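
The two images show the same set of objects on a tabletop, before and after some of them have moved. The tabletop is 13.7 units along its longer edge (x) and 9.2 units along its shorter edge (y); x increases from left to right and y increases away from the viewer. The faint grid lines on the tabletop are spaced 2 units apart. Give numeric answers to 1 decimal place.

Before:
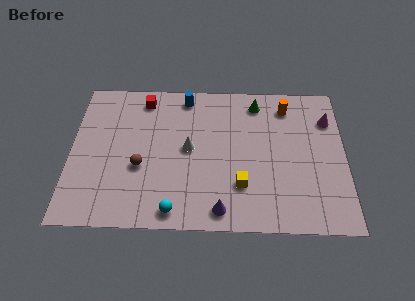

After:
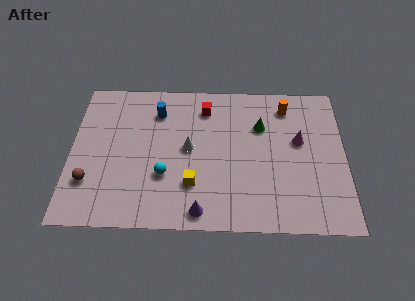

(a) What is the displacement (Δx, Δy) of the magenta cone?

(-1.5, -1.4)

From the two frames, the magenta cone sits at roughly (12.9, 6.8) before and (11.4, 5.4) after.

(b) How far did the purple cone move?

1.0

The purple cone was near (7.5, 1.1) before and (6.5, 1.0) after, so it travelled √(1.0² + 0.1²) ≈ 1.0 units.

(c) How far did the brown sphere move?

2.7

The brown sphere moved from about (3.5, 3.6) to (1.0, 2.6), a distance of √(2.5² + 1.0²) ≈ 2.7.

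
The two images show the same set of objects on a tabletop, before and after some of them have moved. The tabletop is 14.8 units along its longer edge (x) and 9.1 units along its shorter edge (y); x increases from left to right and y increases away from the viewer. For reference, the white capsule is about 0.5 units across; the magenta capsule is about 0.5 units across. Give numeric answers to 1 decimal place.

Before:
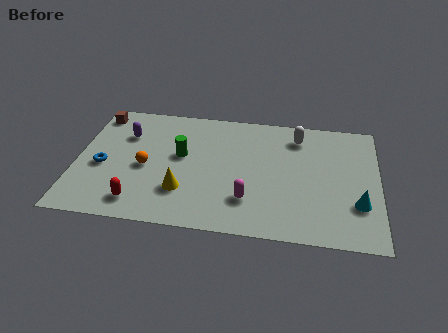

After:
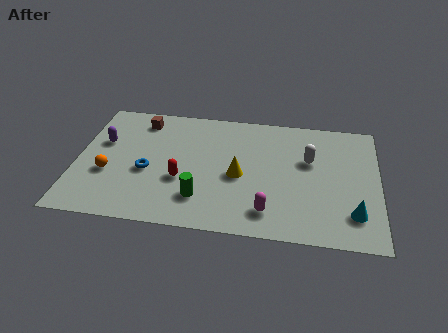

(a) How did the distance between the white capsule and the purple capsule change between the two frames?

+1.6

Before: roughly 8.6 units apart; after: 10.2. That's 1.6 units further apart.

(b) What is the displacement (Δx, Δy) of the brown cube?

(2.2, -0.2)

From the two frames, the brown cube sits at roughly (0.8, 7.8) before and (3.0, 7.6) after.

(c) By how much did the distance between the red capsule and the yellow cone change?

+0.5

They were about 2.4 units apart before and 2.9 after — 0.5 units further apart.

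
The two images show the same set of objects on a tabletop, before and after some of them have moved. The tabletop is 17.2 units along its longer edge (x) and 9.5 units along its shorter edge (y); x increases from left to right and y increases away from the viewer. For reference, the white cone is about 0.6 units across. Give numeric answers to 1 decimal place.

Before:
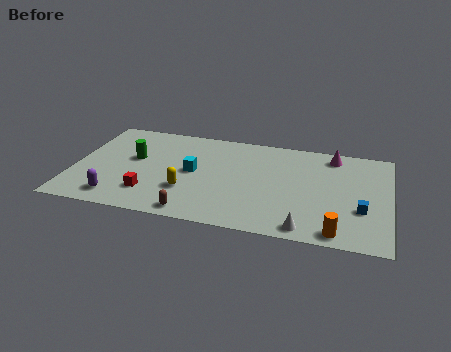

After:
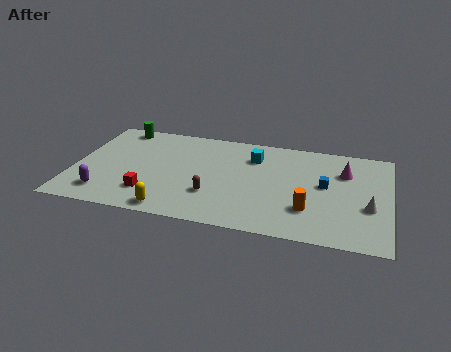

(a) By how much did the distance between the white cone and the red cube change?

+3.3

They were about 8.6 units apart before and 11.9 after — 3.3 units further apart.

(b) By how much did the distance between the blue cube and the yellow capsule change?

-0.3

The distance was about 9.4 in the first image and 9.1 in the second, so they moved 0.3 units closer together.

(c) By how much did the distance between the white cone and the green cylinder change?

+4.2

The distance was about 10.6 in the first image and 14.8 in the second, so they moved 4.2 units further apart.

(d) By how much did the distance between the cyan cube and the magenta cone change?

-3.2

The distance was about 8.2 in the first image and 5.0 in the second, so they moved 3.2 units closer together.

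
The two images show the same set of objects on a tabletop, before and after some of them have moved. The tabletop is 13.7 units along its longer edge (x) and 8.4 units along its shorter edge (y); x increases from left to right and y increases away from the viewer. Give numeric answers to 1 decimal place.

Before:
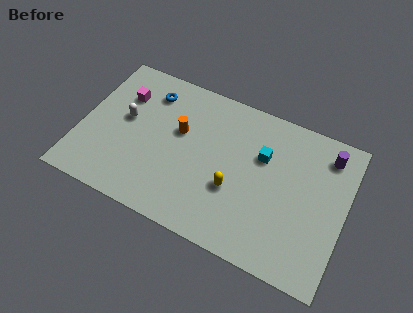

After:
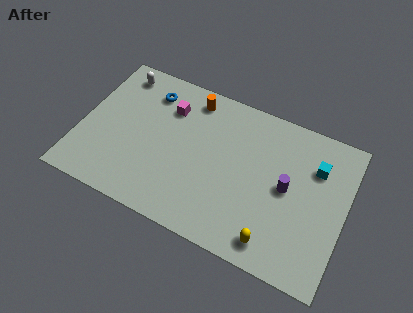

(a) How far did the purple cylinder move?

3.2

From (12.5, 6.9) to (10.7, 4.3), the purple cylinder covered √(1.8² + 2.6²) ≈ 3.2 units.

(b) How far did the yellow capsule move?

3.0

The yellow capsule was near (8.1, 3.1) before and (10.4, 1.2) after, so it travelled √(2.3² + 1.9²) ≈ 3.0 units.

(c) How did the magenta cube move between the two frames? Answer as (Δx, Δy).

(2.4, 0.2)

The magenta cube was at about (1.9, 6.0) and moved to about (4.3, 6.2).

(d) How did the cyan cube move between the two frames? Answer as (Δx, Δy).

(2.7, 0.5)

From the two frames, the cyan cube sits at roughly (9.3, 5.5) before and (12.0, 6.0) after.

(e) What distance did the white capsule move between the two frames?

2.6

From (2.2, 4.7) to (1.5, 7.2), the white capsule covered √(0.7² + 2.5²) ≈ 2.6 units.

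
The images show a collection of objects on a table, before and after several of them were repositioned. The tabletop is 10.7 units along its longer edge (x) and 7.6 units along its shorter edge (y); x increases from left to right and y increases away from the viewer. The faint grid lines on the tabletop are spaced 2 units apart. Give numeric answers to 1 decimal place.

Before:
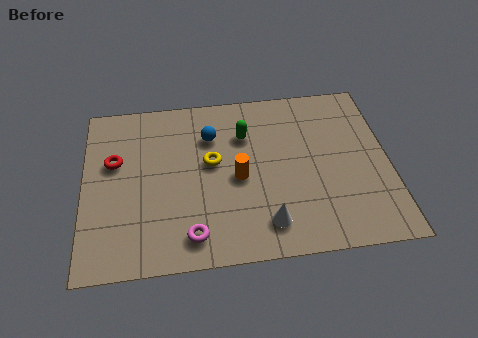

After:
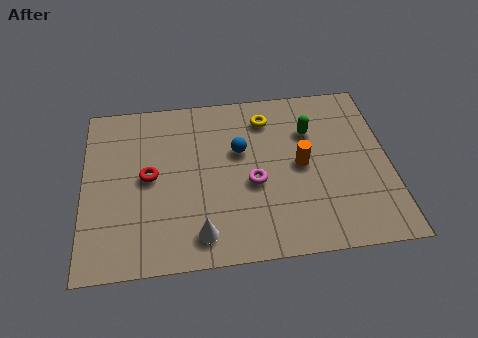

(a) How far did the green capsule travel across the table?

2.3

The green capsule was near (5.7, 5.4) before and (8.0, 5.3) after, so it travelled √(2.3² + 0.1²) ≈ 2.3 units.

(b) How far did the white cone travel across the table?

2.3

The white cone was near (6.3, 1.4) before and (4.0, 1.2) after, so it travelled √(2.3² + 0.2²) ≈ 2.3 units.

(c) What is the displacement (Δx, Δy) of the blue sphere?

(1.0, -0.8)

The blue sphere started near (4.5, 5.5) and ended near (5.5, 4.7).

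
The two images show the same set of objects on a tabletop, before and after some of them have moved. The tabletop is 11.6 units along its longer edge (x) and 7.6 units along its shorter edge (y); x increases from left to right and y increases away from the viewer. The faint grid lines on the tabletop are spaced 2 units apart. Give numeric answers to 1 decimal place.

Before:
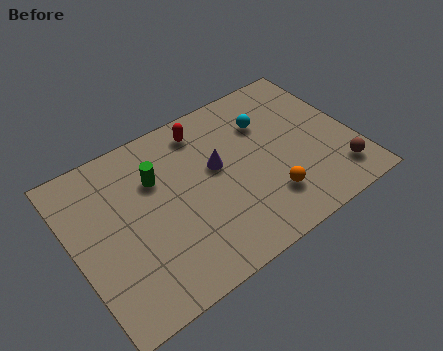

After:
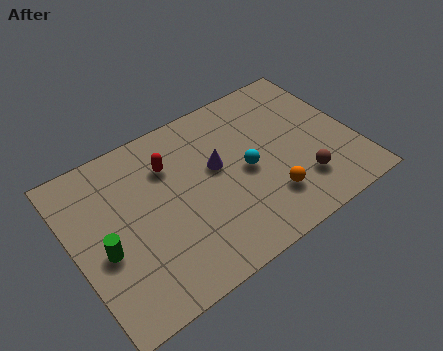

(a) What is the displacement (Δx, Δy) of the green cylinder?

(-2.5, -2.0)

The green cylinder started near (3.6, 5.2) and ended near (1.1, 3.2).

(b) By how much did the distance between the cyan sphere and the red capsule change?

+0.8

The distance was about 2.7 in the first image and 3.5 in the second, so they moved 0.8 units further apart.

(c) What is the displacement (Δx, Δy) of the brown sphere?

(-1.5, 0.4)

From the two frames, the brown sphere sits at roughly (10.6, 1.5) before and (9.1, 1.9) after.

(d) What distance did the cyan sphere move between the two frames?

2.2

The cyan sphere was near (8.3, 5.4) before and (7.1, 3.6) after, so it travelled √(1.2² + 1.8²) ≈ 2.2 units.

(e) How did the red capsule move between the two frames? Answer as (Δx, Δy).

(-1.6, -0.9)

The red capsule started near (5.8, 6.4) and ended near (4.2, 5.5).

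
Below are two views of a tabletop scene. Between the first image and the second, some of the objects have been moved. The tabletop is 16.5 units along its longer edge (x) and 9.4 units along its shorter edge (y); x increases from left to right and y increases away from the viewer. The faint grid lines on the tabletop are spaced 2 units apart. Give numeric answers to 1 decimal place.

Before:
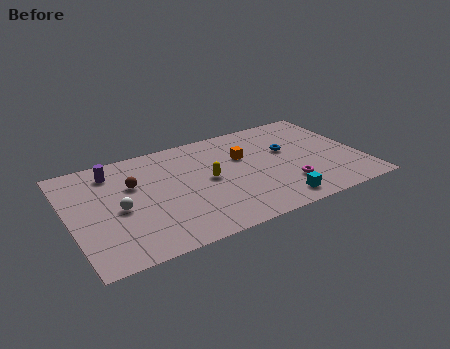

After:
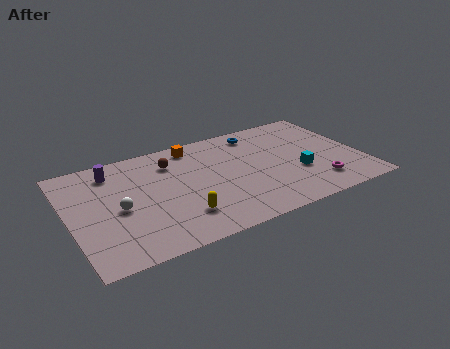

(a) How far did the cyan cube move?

2.6

From (11.2, 1.3) to (12.8, 3.4), the cyan cube covered √(1.6² + 2.1²) ≈ 2.6 units.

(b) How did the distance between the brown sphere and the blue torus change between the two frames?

-3.6

The distance was about 8.8 in the first image and 5.2 in the second, so they moved 3.6 units closer together.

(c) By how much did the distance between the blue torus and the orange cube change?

+1.2

Before: roughly 2.5 units apart; after: 3.7. That's 1.2 units further apart.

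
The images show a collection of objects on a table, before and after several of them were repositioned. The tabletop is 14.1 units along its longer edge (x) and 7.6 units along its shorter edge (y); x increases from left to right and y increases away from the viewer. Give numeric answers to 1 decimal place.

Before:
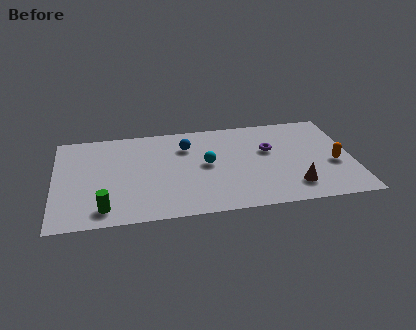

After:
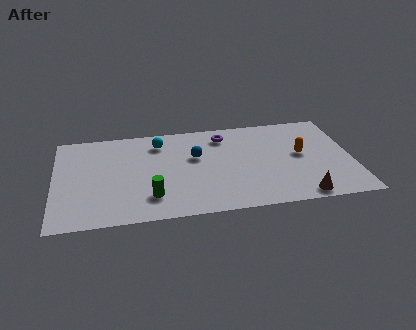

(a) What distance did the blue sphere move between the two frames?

1.0

The blue sphere was near (6.3, 5.6) before and (6.7, 4.7) after, so it travelled √(0.4² + 0.9²) ≈ 1.0 units.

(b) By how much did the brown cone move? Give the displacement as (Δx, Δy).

(0.3, -0.8)

The brown cone started near (11.2, 1.6) and ended near (11.5, 0.8).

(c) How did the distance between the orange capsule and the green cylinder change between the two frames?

-3.5

They were about 11.1 units apart before and 7.6 after — 3.5 units closer together.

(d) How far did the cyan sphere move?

3.0

The cyan sphere was near (7.2, 4.0) before and (5.0, 6.1) after, so it travelled √(2.2² + 2.1²) ≈ 3.0 units.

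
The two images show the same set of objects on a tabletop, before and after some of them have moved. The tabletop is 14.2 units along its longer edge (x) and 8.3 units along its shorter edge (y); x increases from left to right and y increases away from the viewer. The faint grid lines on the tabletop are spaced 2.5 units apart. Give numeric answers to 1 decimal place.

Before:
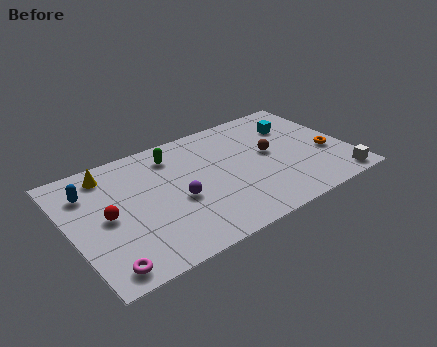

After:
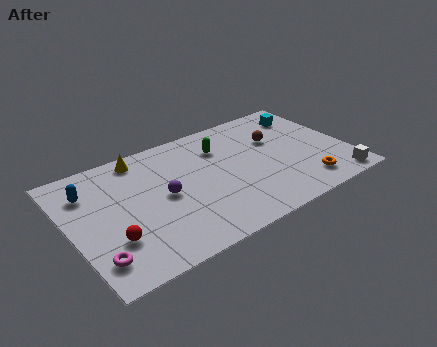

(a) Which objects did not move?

the blue capsule and the white cube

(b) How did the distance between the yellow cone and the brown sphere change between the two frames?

-1.3

The distance was about 8.4 in the first image and 7.1 in the second, so they moved 1.3 units closer together.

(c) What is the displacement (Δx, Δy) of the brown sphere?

(0.5, 0.9)

The brown sphere started near (10.3, 4.5) and ended near (10.8, 5.4).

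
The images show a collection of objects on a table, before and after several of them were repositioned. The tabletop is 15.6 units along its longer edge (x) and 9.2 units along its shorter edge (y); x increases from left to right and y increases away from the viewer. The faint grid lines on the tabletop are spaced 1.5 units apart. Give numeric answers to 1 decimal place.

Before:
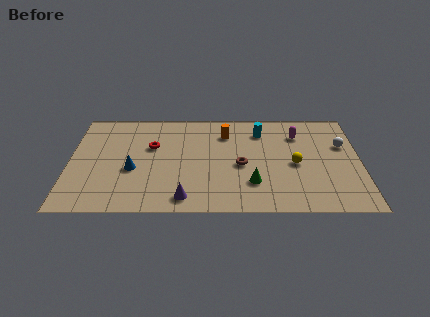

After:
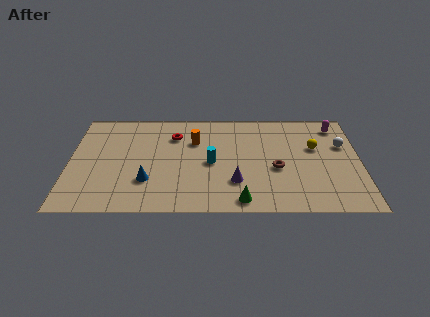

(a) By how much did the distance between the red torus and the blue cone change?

+2.0

The distance was about 2.3 in the first image and 4.3 in the second, so they moved 2.0 units further apart.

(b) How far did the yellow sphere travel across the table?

1.9

From (12.1, 4.2) to (13.2, 5.7), the yellow sphere covered √(1.1² + 1.5²) ≈ 1.9 units.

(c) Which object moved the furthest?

the cyan cylinder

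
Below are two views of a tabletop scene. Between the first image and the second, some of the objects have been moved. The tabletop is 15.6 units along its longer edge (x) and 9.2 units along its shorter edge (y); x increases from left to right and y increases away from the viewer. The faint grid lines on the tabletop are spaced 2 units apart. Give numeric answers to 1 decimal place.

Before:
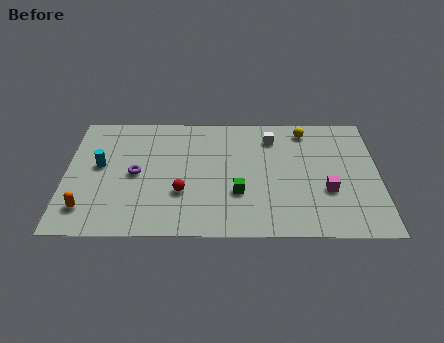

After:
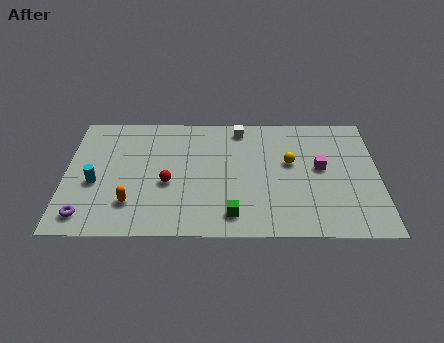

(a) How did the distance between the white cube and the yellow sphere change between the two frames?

+1.8

The distance was about 1.8 in the first image and 3.6 in the second, so they moved 1.8 units further apart.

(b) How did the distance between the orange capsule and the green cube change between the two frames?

-2.5

They were about 7.6 units apart before and 5.1 after — 2.5 units closer together.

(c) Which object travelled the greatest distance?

the purple torus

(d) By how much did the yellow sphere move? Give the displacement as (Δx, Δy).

(-0.8, -2.5)

From the two frames, the yellow sphere sits at roughly (12.0, 7.9) before and (11.2, 5.4) after.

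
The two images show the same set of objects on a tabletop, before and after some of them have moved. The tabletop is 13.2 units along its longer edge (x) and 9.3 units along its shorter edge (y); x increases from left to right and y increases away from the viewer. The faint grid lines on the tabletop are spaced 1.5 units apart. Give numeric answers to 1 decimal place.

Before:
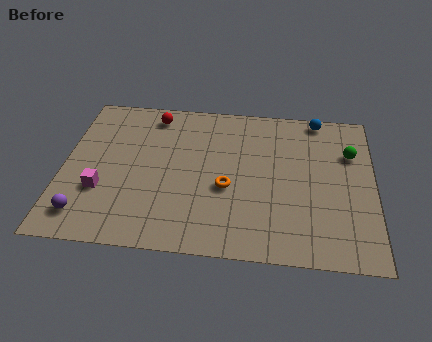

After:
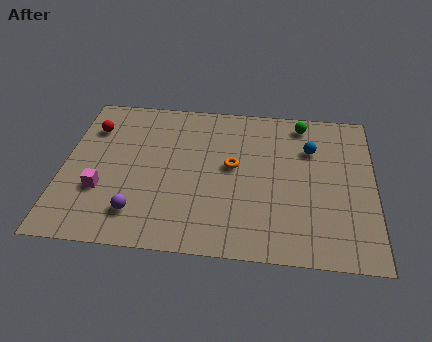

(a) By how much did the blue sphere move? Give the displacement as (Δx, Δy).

(-0.3, -2.0)

The blue sphere was at about (10.8, 8.5) and moved to about (10.5, 6.5).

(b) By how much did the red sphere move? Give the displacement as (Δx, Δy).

(-2.6, -1.1)

The red sphere started near (3.7, 8.0) and ended near (1.1, 6.9).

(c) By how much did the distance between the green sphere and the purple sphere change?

-2.9

Before: roughly 12.1 units apart; after: 9.2. That's 2.9 units closer together.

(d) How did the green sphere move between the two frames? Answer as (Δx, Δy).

(-2.1, 1.7)

From the two frames, the green sphere sits at roughly (12.2, 6.4) before and (10.1, 8.1) after.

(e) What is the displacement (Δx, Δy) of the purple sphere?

(2.2, 0.3)

The purple sphere started near (1.1, 1.6) and ended near (3.3, 1.9).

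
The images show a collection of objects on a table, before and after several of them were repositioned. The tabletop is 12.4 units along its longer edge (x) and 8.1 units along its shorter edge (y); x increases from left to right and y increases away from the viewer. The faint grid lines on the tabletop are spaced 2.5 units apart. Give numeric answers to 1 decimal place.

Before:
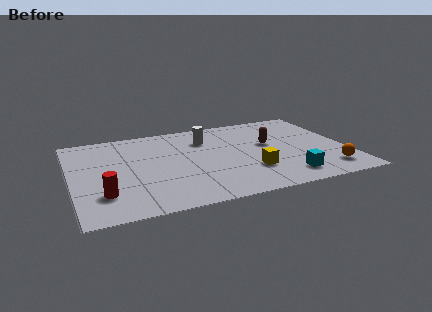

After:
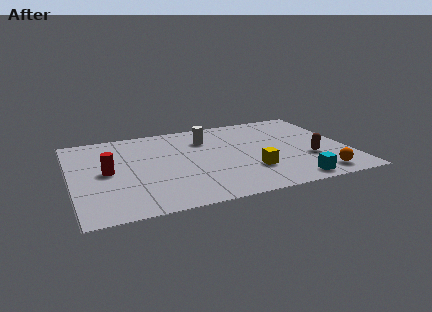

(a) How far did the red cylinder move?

2.0

From (1.3, 2.1) to (1.6, 4.1), the red cylinder covered √(0.3² + 2.0²) ≈ 2.0 units.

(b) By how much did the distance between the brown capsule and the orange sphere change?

-2.2

They were about 3.9 units apart before and 1.7 after — 2.2 units closer together.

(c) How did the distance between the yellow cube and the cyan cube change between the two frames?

+0.5

They were about 1.8 units apart before and 2.3 after — 0.5 units further apart.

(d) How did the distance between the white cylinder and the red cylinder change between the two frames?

-1.3

They were about 6.3 units apart before and 5.0 after — 1.3 units closer together.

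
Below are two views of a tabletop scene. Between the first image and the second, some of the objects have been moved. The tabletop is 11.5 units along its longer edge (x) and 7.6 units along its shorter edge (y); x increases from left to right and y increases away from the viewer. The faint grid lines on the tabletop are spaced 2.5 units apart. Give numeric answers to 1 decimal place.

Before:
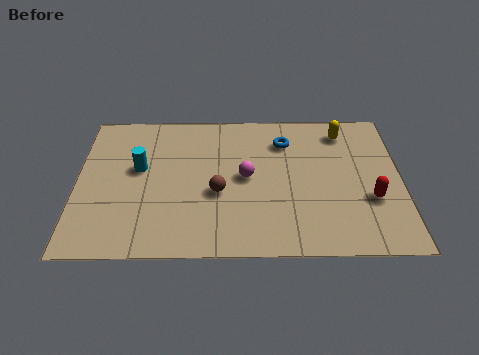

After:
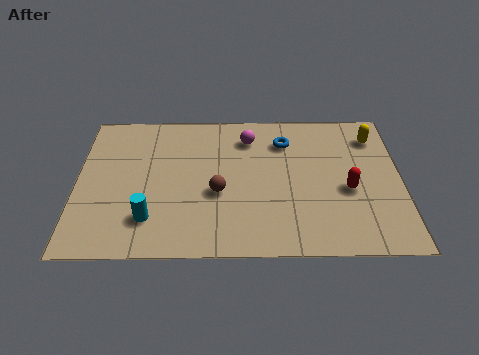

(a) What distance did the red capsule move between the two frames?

0.9

The red capsule was near (10.4, 2.7) before and (9.6, 3.2) after, so it travelled √(0.8² + 0.5²) ≈ 0.9 units.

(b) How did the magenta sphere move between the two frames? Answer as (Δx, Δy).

(0.1, 2.1)

The magenta sphere started near (6.0, 3.9) and ended near (6.1, 6.0).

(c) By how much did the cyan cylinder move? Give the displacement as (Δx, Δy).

(0.4, -2.6)

The cyan cylinder started near (2.2, 4.4) and ended near (2.6, 1.8).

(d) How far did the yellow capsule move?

1.1

The yellow capsule was near (9.5, 6.3) before and (10.6, 6.0) after, so it travelled √(1.1² + 0.3²) ≈ 1.1 units.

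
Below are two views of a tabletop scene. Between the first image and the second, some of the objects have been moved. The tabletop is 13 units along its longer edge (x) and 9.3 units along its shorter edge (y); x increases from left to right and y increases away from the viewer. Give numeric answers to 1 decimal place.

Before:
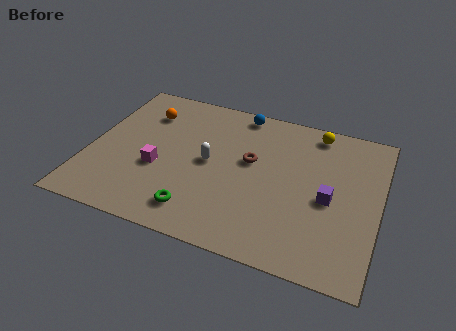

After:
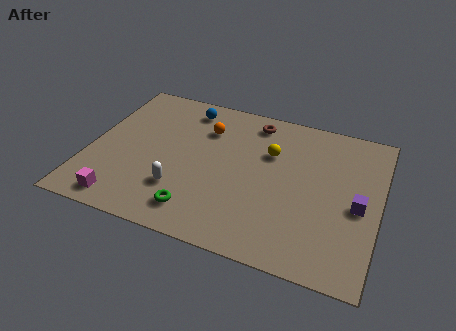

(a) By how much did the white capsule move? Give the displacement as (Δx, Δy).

(-1.1, -2.1)

The white capsule was at about (5.4, 4.7) and moved to about (4.3, 2.6).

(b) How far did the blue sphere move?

2.5

The blue sphere was near (6.4, 8.4) before and (4.0, 7.9) after, so it travelled √(2.4² + 0.5²) ≈ 2.5 units.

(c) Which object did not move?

the green torus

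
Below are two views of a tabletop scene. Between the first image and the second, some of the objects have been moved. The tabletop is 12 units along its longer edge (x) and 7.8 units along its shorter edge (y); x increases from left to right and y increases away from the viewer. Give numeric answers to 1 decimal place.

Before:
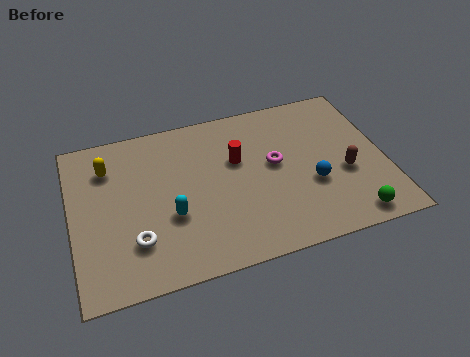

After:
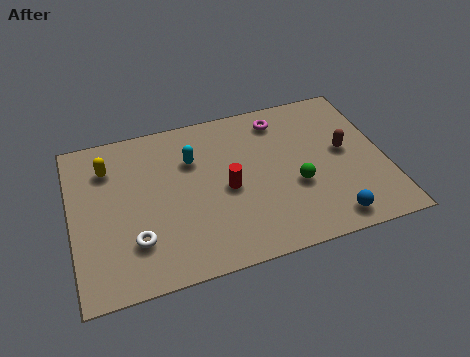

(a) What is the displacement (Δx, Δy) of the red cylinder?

(-0.5, -1.3)

The red cylinder started near (6.4, 4.9) and ended near (5.9, 3.6).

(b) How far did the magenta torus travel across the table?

2.2

From (7.8, 4.3) to (8.2, 6.5), the magenta torus covered √(0.4² + 2.2²) ≈ 2.2 units.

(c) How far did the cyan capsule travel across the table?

2.7

The cyan capsule was near (3.7, 2.9) before and (4.7, 5.4) after, so it travelled √(1.0² + 2.5²) ≈ 2.7 units.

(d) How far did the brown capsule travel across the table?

1.1

The brown capsule was near (10.4, 3.1) before and (10.5, 4.2) after, so it travelled √(0.1² + 1.1²) ≈ 1.1 units.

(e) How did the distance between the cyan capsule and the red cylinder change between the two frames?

-1.2

They were about 3.4 units apart before and 2.2 after — 1.2 units closer together.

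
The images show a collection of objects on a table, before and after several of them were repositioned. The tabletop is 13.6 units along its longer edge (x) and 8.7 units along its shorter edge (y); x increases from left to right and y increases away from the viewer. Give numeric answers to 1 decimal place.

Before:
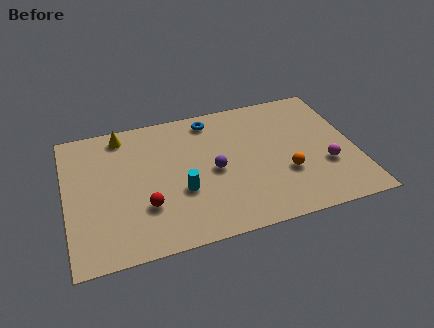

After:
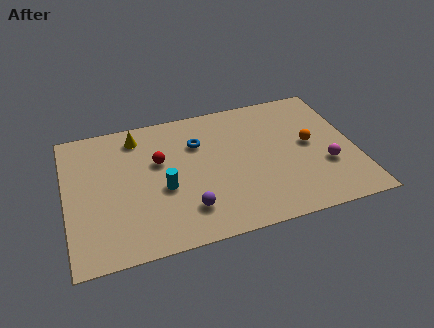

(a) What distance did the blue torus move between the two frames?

1.6

The blue torus was near (7.0, 7.5) before and (6.3, 6.1) after, so it travelled √(0.7² + 1.4²) ≈ 1.6 units.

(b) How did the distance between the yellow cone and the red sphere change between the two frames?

-2.9

The distance was about 5.0 in the first image and 2.1 in the second, so they moved 2.9 units closer together.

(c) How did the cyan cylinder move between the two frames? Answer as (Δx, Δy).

(-0.8, 0.4)

From the two frames, the cyan cylinder sits at roughly (5.3, 3.2) before and (4.5, 3.6) after.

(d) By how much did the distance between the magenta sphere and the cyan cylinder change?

+0.8

They were about 6.8 units apart before and 7.6 after — 0.8 units further apart.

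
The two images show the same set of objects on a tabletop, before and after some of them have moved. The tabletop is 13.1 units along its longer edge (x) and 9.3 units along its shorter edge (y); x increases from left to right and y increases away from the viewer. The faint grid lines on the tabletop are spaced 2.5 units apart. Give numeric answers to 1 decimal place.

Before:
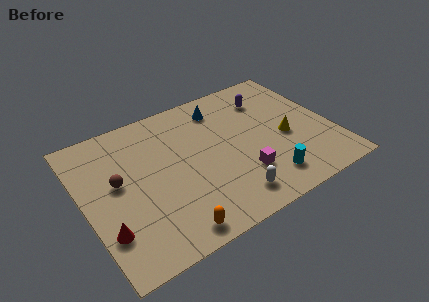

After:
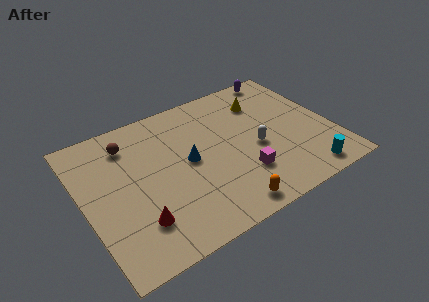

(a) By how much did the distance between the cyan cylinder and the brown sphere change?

+2.4

They were about 8.1 units apart before and 10.5 after — 2.4 units further apart.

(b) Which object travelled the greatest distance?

the blue cone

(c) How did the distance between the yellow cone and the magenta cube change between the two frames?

+1.8

Before: roughly 3.0 units apart; after: 4.8. That's 1.8 units further apart.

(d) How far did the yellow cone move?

3.1

The yellow cone was near (10.6, 4.0) before and (9.9, 7.0) after, so it travelled √(0.7² + 3.0²) ≈ 3.1 units.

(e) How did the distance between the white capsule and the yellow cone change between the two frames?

-1.2

Before: roughly 4.3 units apart; after: 3.1. That's 1.2 units closer together.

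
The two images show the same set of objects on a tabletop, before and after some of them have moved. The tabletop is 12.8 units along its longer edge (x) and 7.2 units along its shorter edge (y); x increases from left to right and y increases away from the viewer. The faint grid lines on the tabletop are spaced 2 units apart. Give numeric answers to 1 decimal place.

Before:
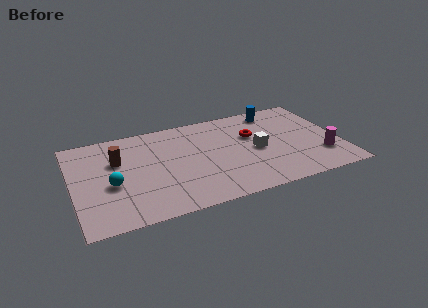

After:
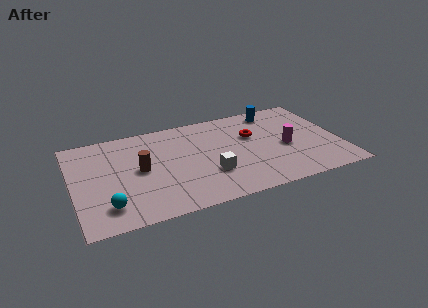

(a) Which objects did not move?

the blue cylinder and the red torus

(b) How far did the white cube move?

2.6

From (8.8, 3.4) to (6.4, 2.3), the white cube covered √(2.4² + 1.1²) ≈ 2.6 units.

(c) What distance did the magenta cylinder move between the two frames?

2.0

The magenta cylinder was near (11.8, 2.0) before and (10.2, 3.2) after, so it travelled √(1.6² + 1.2²) ≈ 2.0 units.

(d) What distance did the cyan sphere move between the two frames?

1.5

The cyan sphere moved from about (1.8, 3.0) to (1.5, 1.5), a distance of √(0.3² + 1.5²) ≈ 1.5.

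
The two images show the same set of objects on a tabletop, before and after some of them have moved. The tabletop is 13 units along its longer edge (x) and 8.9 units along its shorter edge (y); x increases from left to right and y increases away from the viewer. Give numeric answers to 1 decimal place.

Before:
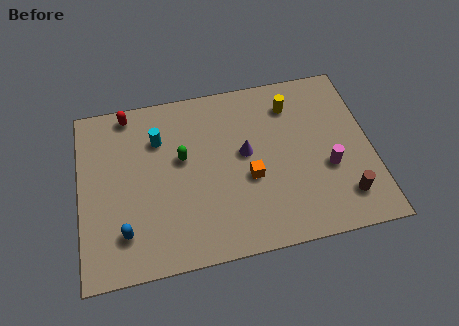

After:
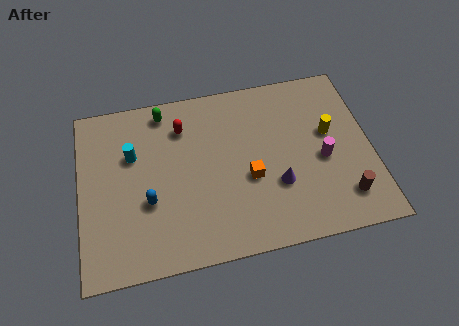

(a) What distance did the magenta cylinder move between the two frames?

0.5

The magenta cylinder was near (11.0, 3.4) before and (10.8, 3.9) after, so it travelled √(0.2² + 0.5²) ≈ 0.5 units.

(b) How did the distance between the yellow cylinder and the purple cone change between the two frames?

+0.3

They were about 3.0 units apart before and 3.3 after — 0.3 units further apart.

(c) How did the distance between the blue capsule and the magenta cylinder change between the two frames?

-1.4

The distance was about 9.2 in the first image and 7.8 in the second, so they moved 1.4 units closer together.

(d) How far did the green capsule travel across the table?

2.7

From (4.6, 5.2) to (3.9, 7.8), the green capsule covered √(0.7² + 2.6²) ≈ 2.7 units.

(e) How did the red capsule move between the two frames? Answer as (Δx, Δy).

(2.4, -1.2)

From the two frames, the red capsule sits at roughly (2.3, 8.0) before and (4.7, 6.8) after.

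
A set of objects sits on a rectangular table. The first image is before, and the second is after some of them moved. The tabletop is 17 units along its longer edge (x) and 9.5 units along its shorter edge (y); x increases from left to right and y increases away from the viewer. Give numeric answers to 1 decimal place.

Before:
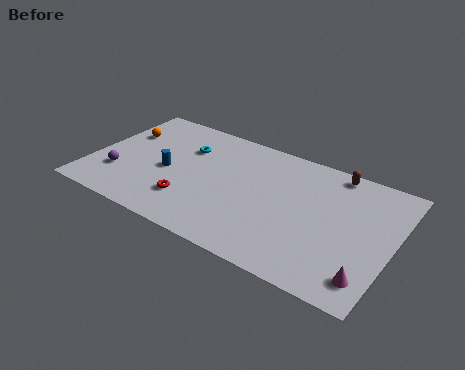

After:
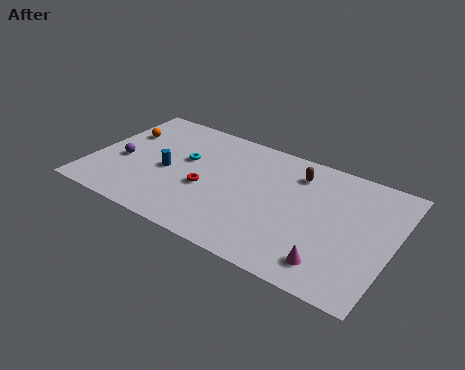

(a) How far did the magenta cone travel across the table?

2.0

The magenta cone was near (16.0, 1.7) before and (14.0, 1.7) after, so it travelled √(2.0² + 0.0²) ≈ 2.0 units.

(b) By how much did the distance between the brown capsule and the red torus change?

-3.7

Before: roughly 9.6 units apart; after: 5.9. That's 3.7 units closer together.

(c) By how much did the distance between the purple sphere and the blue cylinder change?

-0.4

The distance was about 3.0 in the first image and 2.6 in the second, so they moved 0.4 units closer together.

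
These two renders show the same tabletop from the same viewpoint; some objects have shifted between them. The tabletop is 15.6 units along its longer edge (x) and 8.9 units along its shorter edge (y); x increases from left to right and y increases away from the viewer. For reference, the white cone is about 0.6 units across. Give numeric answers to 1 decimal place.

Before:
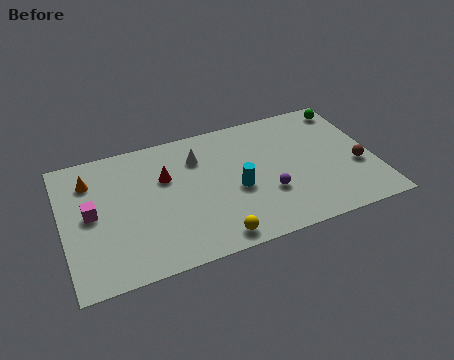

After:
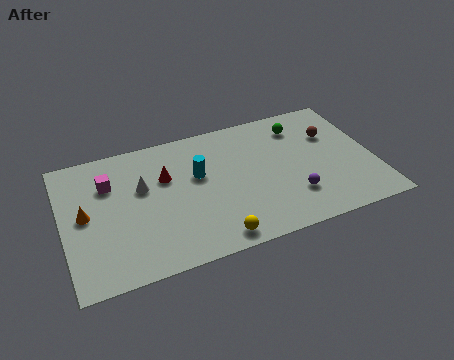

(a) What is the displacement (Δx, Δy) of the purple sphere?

(1.2, -0.6)

The purple sphere started near (10.1, 3.0) and ended near (11.3, 2.4).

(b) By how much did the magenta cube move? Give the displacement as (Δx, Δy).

(1.0, 1.7)

From the two frames, the magenta cube sits at roughly (1.4, 4.6) before and (2.4, 6.3) after.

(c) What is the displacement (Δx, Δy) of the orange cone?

(-0.4, -2.2)

The orange cone was at about (1.5, 6.8) and moved to about (1.1, 4.6).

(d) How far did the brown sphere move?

2.8

The brown sphere moved from about (14.7, 3.4) to (13.7, 6.0), a distance of √(1.0² + 2.6²) ≈ 2.8.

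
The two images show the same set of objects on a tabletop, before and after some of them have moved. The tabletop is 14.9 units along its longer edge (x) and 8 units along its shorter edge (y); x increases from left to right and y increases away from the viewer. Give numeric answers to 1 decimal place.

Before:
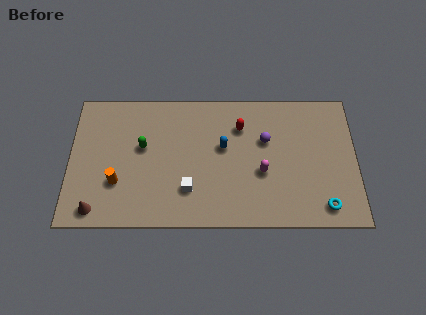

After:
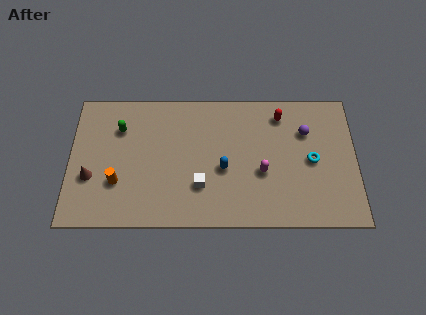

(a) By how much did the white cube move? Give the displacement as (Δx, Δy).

(0.6, 0.2)

From the two frames, the white cube sits at roughly (6.2, 2.2) before and (6.8, 2.4) after.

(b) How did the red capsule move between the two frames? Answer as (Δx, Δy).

(2.1, 0.7)

The red capsule was at about (8.9, 5.9) and moved to about (11.0, 6.6).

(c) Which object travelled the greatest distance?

the cyan torus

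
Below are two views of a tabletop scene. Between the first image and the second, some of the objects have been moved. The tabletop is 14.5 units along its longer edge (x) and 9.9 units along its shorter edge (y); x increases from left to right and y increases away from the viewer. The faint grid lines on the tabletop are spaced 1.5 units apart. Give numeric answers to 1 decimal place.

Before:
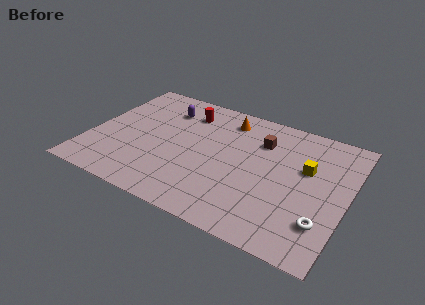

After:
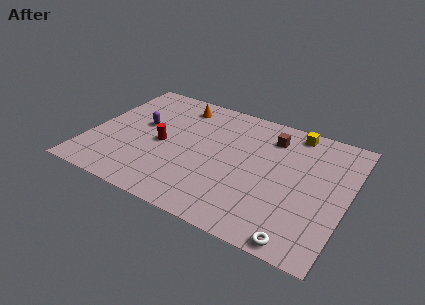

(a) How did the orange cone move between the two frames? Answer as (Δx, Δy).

(-2.8, 0.1)

The orange cone started near (7.3, 8.2) and ended near (4.5, 8.3).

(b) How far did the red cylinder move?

3.3

The red cylinder moved from about (5.0, 7.8) to (4.1, 4.6), a distance of √(0.9² + 3.2²) ≈ 3.3.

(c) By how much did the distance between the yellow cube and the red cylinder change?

+0.9

Before: roughly 7.3 units apart; after: 8.2. That's 0.9 units further apart.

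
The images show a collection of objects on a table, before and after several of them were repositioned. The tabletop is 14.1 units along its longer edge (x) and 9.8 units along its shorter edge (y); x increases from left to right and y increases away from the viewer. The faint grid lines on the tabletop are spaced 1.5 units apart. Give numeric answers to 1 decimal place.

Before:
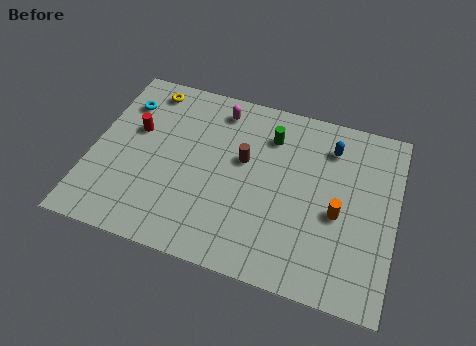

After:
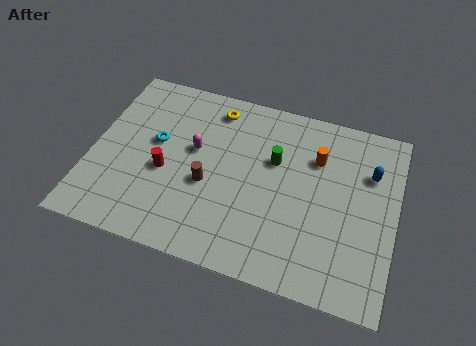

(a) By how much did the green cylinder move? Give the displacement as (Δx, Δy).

(0.3, -1.3)

The green cylinder started near (8.1, 7.5) and ended near (8.4, 6.2).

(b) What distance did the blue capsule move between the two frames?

2.1

The blue capsule moved from about (10.9, 7.7) to (12.8, 6.8), a distance of √(1.9² + 0.9²) ≈ 2.1.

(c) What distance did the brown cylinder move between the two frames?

2.3

The brown cylinder moved from about (7.0, 5.8) to (5.5, 4.0), a distance of √(1.5² + 1.8²) ≈ 2.3.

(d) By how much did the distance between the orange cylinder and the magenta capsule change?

-1.5

The distance was about 7.2 in the first image and 5.7 in the second, so they moved 1.5 units closer together.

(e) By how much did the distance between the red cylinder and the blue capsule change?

+0.5

The distance was about 9.2 in the first image and 9.7 in the second, so they moved 0.5 units further apart.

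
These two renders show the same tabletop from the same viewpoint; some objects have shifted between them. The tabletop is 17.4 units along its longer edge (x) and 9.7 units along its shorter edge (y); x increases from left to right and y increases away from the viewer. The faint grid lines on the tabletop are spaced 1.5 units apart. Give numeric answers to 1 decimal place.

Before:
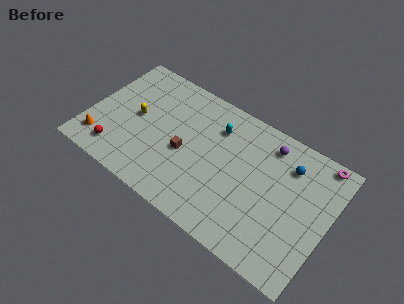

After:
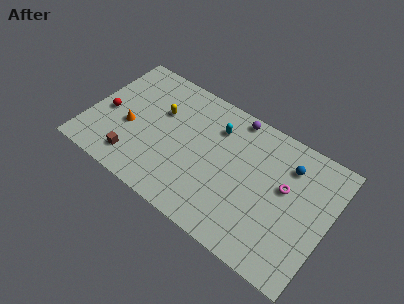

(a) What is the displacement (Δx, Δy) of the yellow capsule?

(1.6, 1.3)

The yellow capsule started near (3.3, 5.0) and ended near (4.9, 6.3).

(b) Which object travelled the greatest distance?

the brown cube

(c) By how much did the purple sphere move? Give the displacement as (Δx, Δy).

(-2.6, 0.7)

The purple sphere was at about (12.6, 8.1) and moved to about (10.0, 8.8).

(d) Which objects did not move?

the blue sphere and the cyan capsule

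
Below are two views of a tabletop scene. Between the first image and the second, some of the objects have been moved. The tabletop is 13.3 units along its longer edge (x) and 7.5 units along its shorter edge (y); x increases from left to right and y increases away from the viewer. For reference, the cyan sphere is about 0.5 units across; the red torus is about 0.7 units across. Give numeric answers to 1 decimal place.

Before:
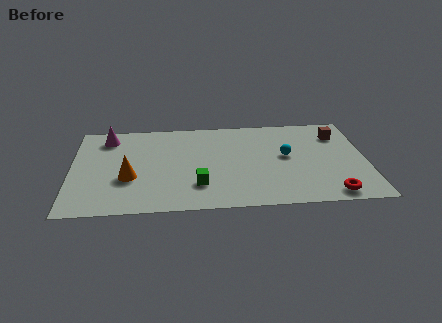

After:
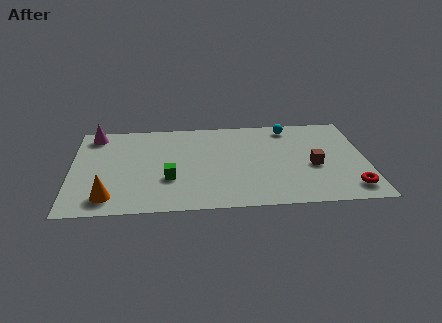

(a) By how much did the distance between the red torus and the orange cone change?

+1.6

The distance was about 9.2 in the first image and 10.8 in the second, so they moved 1.6 units further apart.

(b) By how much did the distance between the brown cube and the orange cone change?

-0.5

Before: roughly 9.9 units apart; after: 9.4. That's 0.5 units closer together.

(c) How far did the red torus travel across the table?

1.0

The red torus moved from about (11.6, 0.9) to (12.5, 1.3), a distance of √(0.9² + 0.4²) ≈ 1.0.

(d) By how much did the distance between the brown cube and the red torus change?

-2.3

They were about 4.8 units apart before and 2.5 after — 2.3 units closer together.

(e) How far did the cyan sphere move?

2.4

The cyan sphere moved from about (9.7, 4.1) to (9.9, 6.5), a distance of √(0.2² + 2.4²) ≈ 2.4.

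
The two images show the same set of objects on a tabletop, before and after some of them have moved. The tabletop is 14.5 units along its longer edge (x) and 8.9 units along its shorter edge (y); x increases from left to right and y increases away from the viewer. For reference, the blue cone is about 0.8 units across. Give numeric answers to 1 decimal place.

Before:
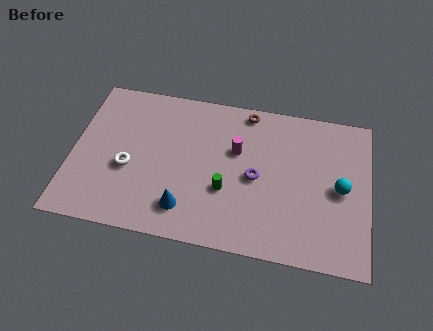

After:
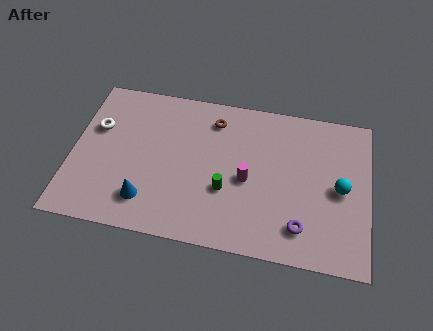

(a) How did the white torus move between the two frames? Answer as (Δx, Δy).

(-1.7, 2.1)

From the two frames, the white torus sits at roughly (2.8, 3.6) before and (1.1, 5.7) after.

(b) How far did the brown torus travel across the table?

1.8

The brown torus was near (8.4, 8.0) before and (6.8, 7.2) after, so it travelled √(1.6² + 0.8²) ≈ 1.8 units.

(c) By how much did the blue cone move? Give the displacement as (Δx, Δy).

(-1.9, 0.1)

From the two frames, the blue cone sits at roughly (5.7, 1.8) before and (3.8, 1.9) after.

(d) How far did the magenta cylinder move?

1.7

The magenta cylinder was near (8.0, 5.6) before and (8.6, 4.0) after, so it travelled √(0.6² + 1.6²) ≈ 1.7 units.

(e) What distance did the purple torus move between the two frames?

3.3

The purple torus moved from about (9.0, 4.2) to (11.3, 1.8), a distance of √(2.3² + 2.4²) ≈ 3.3.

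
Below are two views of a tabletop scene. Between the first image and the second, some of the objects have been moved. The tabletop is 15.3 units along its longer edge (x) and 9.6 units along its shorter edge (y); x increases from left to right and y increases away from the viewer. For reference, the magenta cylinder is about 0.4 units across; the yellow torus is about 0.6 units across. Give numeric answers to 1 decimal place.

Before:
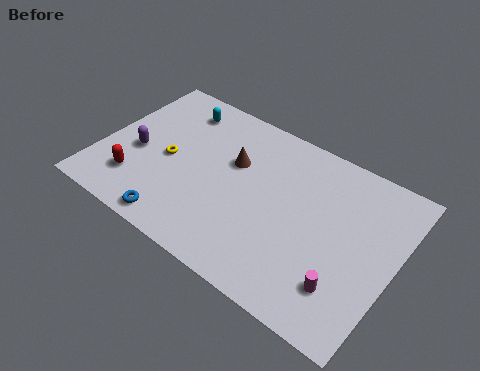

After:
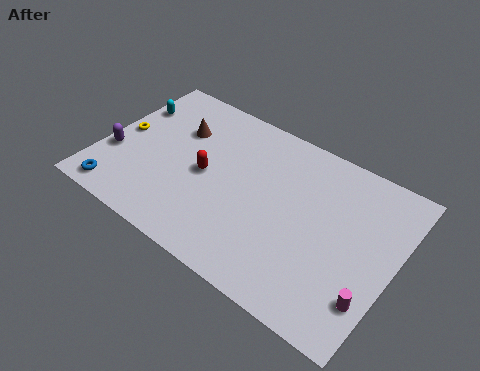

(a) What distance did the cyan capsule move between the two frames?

2.6

The cyan capsule was near (3.3, 7.9) before and (0.9, 6.8) after, so it travelled √(2.4² + 1.1²) ≈ 2.6 units.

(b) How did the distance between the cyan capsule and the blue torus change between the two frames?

-1.3

They were about 7.0 units apart before and 5.7 after — 1.3 units closer together.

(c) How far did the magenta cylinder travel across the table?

1.3

The magenta cylinder was near (13.2, 2.3) before and (14.5, 2.4) after, so it travelled √(1.3² + 0.1²) ≈ 1.3 units.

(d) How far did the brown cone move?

3.1

The brown cone was near (6.7, 6.1) before and (3.6, 6.6) after, so it travelled √(3.1² + 0.5²) ≈ 3.1 units.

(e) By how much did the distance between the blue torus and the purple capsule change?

-1.8

Before: roughly 4.2 units apart; after: 2.4. That's 1.8 units closer together.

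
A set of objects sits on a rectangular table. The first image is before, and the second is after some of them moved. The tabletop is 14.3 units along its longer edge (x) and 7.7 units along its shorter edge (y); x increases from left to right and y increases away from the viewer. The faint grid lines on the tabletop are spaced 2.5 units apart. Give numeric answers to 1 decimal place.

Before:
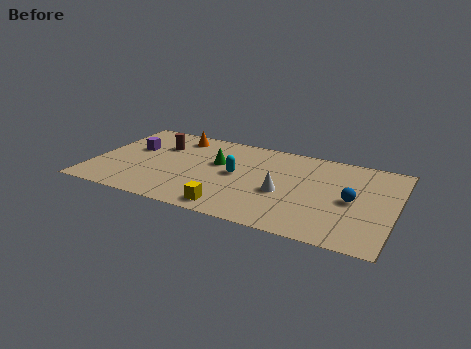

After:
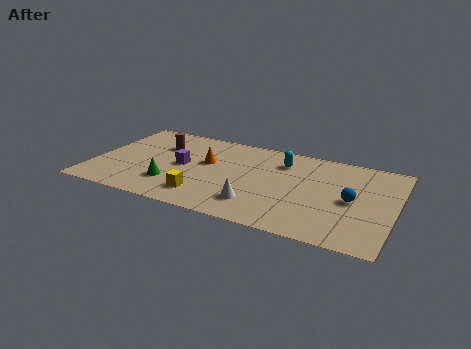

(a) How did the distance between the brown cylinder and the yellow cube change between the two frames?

-1.3

They were about 5.9 units apart before and 4.6 after — 1.3 units closer together.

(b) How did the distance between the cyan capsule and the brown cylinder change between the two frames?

+1.8

Before: roughly 4.1 units apart; after: 5.9. That's 1.8 units further apart.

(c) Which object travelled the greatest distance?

the green cone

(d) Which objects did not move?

the blue sphere and the brown cylinder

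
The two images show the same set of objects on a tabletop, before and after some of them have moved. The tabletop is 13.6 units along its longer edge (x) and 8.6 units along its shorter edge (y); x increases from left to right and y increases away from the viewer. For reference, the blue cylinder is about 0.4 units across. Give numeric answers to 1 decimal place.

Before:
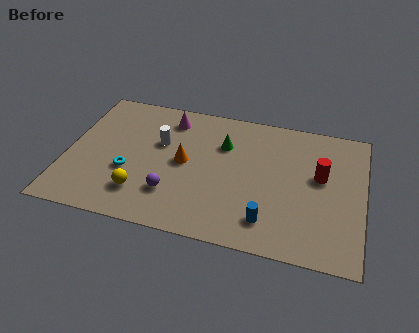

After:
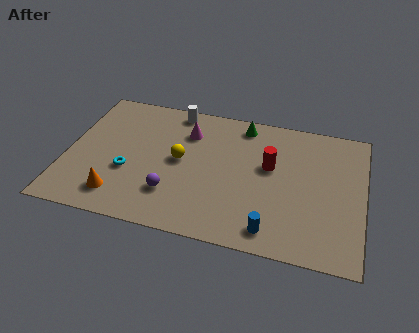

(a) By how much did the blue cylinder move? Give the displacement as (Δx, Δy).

(0.2, -0.5)

The blue cylinder started near (9.4, 1.7) and ended near (9.6, 1.2).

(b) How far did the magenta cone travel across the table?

1.1

The magenta cone moved from about (4.5, 7.1) to (5.4, 6.4), a distance of √(0.9² + 0.7²) ≈ 1.1.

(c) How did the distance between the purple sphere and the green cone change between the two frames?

+1.7

They were about 4.3 units apart before and 6.0 after — 1.7 units further apart.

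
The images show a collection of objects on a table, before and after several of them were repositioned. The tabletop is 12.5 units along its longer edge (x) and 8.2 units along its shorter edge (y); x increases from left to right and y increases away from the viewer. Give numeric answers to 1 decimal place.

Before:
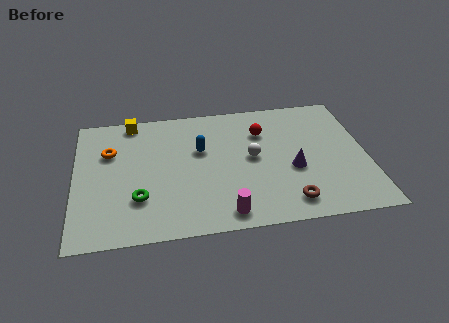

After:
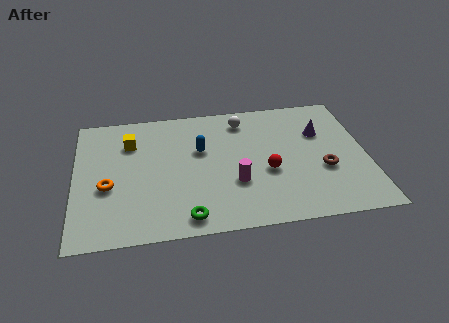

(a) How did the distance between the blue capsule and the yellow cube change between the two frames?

-0.6

The distance was about 3.7 in the first image and 3.1 in the second, so they moved 0.6 units closer together.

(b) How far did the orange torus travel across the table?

2.2

The orange torus was near (1.5, 5.5) before and (1.4, 3.3) after, so it travelled √(0.1² + 2.2²) ≈ 2.2 units.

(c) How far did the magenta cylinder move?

1.9

From (6.3, 1.0) to (6.8, 2.8), the magenta cylinder covered √(0.5² + 1.8²) ≈ 1.9 units.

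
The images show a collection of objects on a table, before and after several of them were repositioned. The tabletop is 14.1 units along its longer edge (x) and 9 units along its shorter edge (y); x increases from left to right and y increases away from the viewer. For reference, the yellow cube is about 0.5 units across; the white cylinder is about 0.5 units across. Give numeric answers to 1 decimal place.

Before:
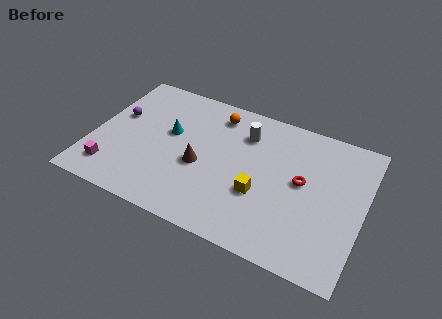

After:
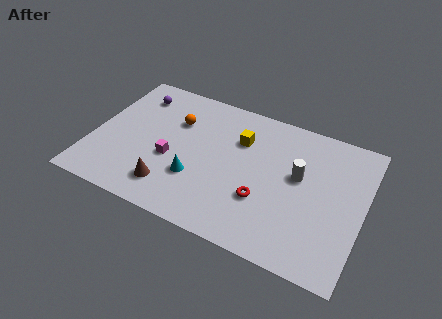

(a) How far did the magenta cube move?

3.5

The magenta cube moved from about (1.3, 1.7) to (4.2, 3.6), a distance of √(2.9² + 1.9²) ≈ 3.5.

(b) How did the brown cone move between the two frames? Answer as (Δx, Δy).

(-1.3, -2.0)

From the two frames, the brown cone sits at roughly (5.7, 3.8) before and (4.4, 1.8) after.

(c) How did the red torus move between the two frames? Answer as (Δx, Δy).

(-1.8, -1.9)

From the two frames, the red torus sits at roughly (10.9, 4.9) before and (9.1, 3.0) after.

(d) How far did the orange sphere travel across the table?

2.4

The orange sphere was near (6.1, 7.5) before and (4.1, 6.2) after, so it travelled √(2.0² + 1.3²) ≈ 2.4 units.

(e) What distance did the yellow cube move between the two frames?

3.3

From (8.9, 3.3) to (7.5, 6.3), the yellow cube covered √(1.4² + 3.0²) ≈ 3.3 units.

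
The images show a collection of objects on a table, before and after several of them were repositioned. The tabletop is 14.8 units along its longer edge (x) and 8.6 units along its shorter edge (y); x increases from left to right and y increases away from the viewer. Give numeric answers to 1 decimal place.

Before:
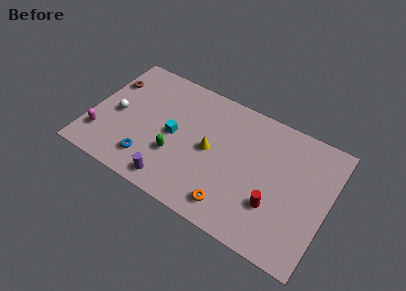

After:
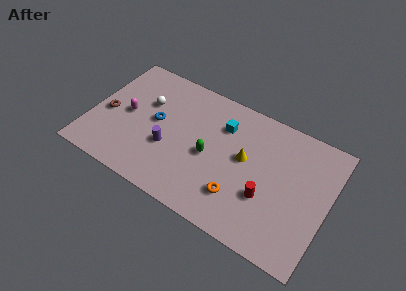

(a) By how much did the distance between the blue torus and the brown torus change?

-2.3

The distance was about 5.4 in the first image and 3.1 in the second, so they moved 2.3 units closer together.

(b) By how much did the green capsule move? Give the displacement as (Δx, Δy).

(2.0, 1.0)

The green capsule was at about (5.5, 2.9) and moved to about (7.5, 3.9).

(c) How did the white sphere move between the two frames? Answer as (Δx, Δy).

(1.6, 1.6)

From the two frames, the white sphere sits at roughly (1.6, 4.0) before and (3.2, 5.6) after.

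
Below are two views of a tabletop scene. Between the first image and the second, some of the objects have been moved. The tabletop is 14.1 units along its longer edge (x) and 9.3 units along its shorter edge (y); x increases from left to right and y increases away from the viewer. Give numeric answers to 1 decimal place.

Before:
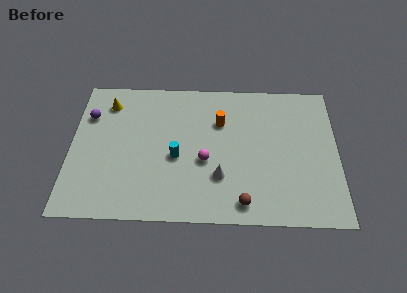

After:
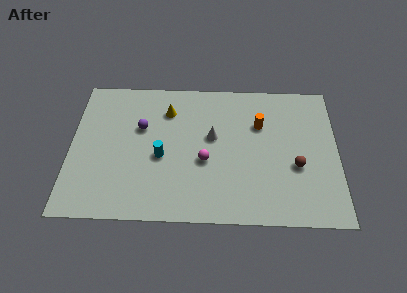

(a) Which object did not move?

the magenta sphere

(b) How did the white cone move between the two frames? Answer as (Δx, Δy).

(-0.4, 2.6)

From the two frames, the white cone sits at roughly (7.9, 2.8) before and (7.5, 5.4) after.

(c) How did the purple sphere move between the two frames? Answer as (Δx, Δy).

(2.8, -0.7)

The purple sphere was at about (0.9, 6.6) and moved to about (3.7, 5.9).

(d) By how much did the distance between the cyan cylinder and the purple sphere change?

-3.2

They were about 5.4 units apart before and 2.2 after — 3.2 units closer together.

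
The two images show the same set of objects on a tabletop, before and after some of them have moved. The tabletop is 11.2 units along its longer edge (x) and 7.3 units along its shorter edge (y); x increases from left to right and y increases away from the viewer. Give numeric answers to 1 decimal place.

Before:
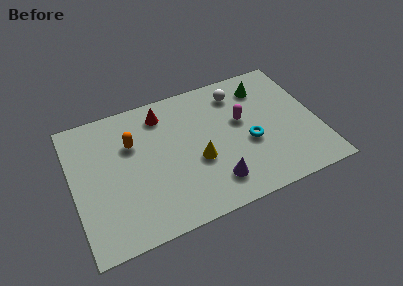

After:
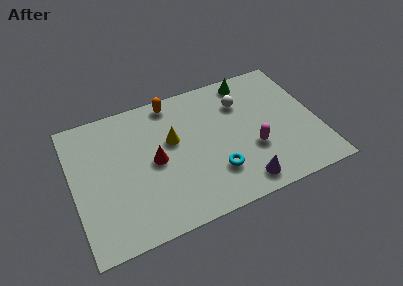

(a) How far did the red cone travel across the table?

2.5

From (4.3, 6.0) to (3.7, 3.6), the red cone covered √(0.6² + 2.4²) ≈ 2.5 units.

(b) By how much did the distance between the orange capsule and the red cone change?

+1.2

Before: roughly 1.9 units apart; after: 3.1. That's 1.2 units further apart.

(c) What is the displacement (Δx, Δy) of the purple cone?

(1.2, -0.5)

From the two frames, the purple cone sits at roughly (6.2, 1.5) before and (7.4, 1.0) after.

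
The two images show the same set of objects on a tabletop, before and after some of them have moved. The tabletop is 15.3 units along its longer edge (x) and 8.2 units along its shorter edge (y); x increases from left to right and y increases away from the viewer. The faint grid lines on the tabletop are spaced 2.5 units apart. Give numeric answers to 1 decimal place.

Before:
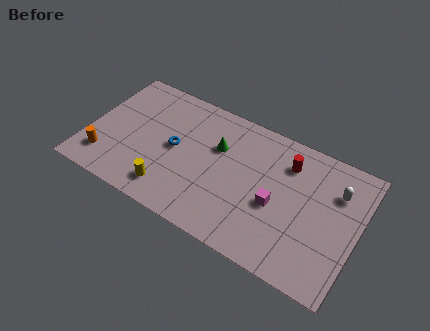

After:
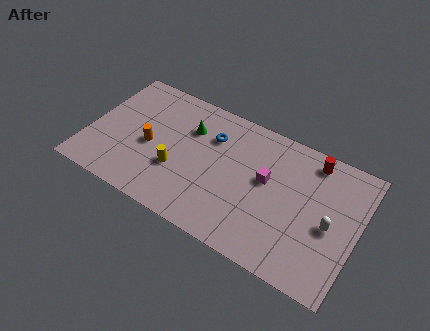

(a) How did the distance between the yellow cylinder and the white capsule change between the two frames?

-1.3

They were about 9.9 units apart before and 8.6 after — 1.3 units closer together.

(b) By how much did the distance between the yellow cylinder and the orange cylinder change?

-1.9

They were about 3.8 units apart before and 1.9 after — 1.9 units closer together.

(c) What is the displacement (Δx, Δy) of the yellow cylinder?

(0.2, 1.4)

The yellow cylinder started near (5.0, 1.5) and ended near (5.2, 2.9).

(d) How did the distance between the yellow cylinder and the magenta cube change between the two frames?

-0.9

Before: roughly 6.1 units apart; after: 5.2. That's 0.9 units closer together.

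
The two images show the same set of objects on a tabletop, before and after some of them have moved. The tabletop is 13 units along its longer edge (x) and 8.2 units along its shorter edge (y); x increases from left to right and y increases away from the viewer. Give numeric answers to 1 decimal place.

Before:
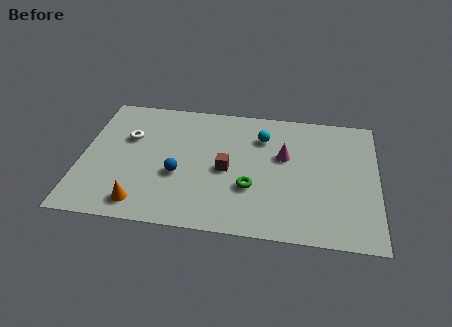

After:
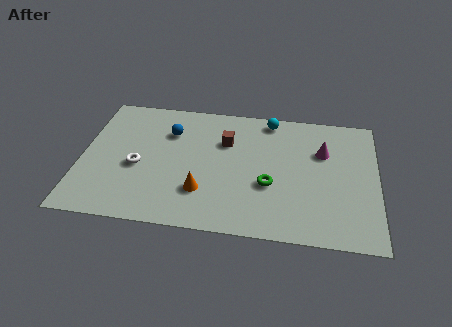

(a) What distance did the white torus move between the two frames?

1.9

From (2.0, 5.3) to (2.5, 3.5), the white torus covered √(0.5² + 1.8²) ≈ 1.9 units.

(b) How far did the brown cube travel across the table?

1.8

The brown cube was near (6.4, 3.8) before and (6.3, 5.6) after, so it travelled √(0.1² + 1.8²) ≈ 1.8 units.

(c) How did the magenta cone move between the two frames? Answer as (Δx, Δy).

(1.7, 0.5)

From the two frames, the magenta cone sits at roughly (8.9, 5.0) before and (10.6, 5.5) after.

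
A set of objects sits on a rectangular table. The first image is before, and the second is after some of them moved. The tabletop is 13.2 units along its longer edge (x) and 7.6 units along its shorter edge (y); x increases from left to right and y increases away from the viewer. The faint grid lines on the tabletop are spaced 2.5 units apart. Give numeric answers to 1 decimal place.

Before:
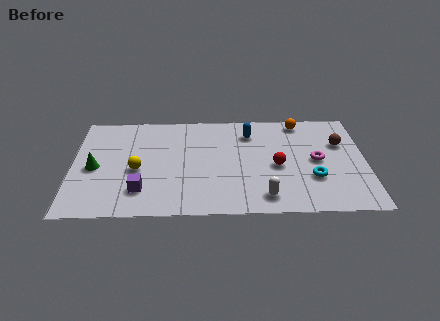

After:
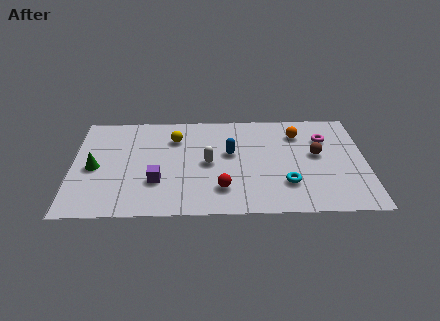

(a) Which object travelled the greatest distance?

the white capsule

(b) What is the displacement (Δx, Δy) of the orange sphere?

(-0.1, -0.9)

The orange sphere started near (10.3, 6.7) and ended near (10.2, 5.8).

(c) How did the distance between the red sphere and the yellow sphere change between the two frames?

-2.0

They were about 6.3 units apart before and 4.3 after — 2.0 units closer together.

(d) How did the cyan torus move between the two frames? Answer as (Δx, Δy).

(-1.2, -0.4)

The cyan torus started near (10.8, 2.5) and ended near (9.6, 2.1).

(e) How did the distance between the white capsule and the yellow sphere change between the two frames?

-3.7

They were about 6.1 units apart before and 2.4 after — 3.7 units closer together.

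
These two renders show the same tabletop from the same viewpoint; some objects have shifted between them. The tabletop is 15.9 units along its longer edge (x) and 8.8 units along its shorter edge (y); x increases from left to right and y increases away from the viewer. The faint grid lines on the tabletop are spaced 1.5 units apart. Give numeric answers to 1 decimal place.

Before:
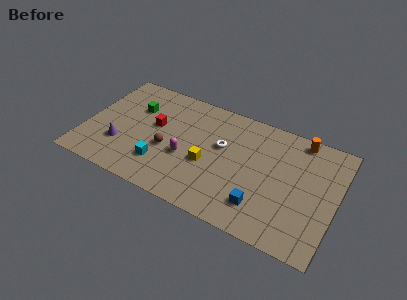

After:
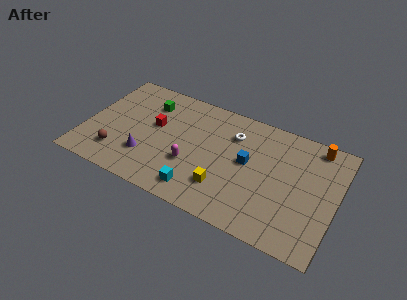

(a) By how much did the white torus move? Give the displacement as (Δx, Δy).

(0.6, 1.2)

The white torus started near (8.6, 5.3) and ended near (9.2, 6.5).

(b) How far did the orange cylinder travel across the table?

1.0

The orange cylinder was near (13.3, 7.9) before and (14.3, 7.8) after, so it travelled √(1.0² + 0.1²) ≈ 1.0 units.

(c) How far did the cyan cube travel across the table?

2.7

From (5.1, 2.3) to (7.6, 1.4), the cyan cube covered √(2.5² + 0.9²) ≈ 2.7 units.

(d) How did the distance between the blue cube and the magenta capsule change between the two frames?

-1.4

The distance was about 5.2 in the first image and 3.8 in the second, so they moved 1.4 units closer together.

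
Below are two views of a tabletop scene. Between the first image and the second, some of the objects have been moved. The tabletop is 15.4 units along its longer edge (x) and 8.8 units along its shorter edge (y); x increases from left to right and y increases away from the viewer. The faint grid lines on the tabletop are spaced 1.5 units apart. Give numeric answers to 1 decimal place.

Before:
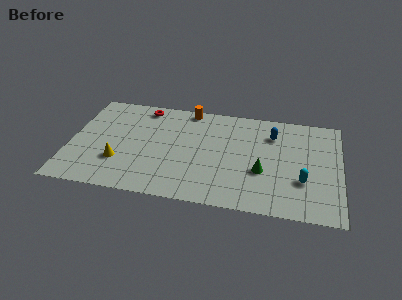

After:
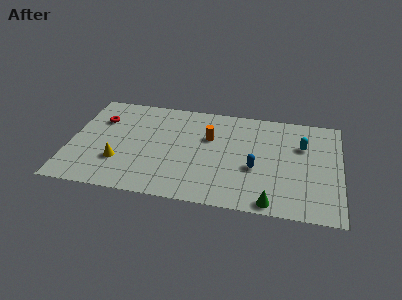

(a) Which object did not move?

the yellow cone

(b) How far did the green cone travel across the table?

2.6

From (11.0, 3.3) to (11.6, 0.8), the green cone covered √(0.6² + 2.5²) ≈ 2.6 units.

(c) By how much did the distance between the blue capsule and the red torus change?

+1.8

Before: roughly 7.6 units apart; after: 9.4. That's 1.8 units further apart.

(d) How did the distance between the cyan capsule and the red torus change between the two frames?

+1.1

They were about 10.5 units apart before and 11.6 after — 1.1 units further apart.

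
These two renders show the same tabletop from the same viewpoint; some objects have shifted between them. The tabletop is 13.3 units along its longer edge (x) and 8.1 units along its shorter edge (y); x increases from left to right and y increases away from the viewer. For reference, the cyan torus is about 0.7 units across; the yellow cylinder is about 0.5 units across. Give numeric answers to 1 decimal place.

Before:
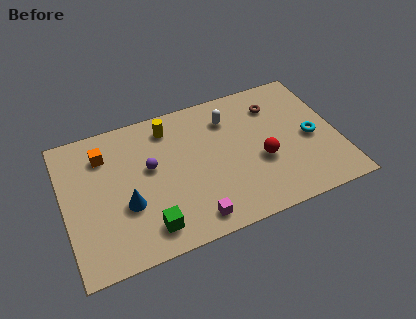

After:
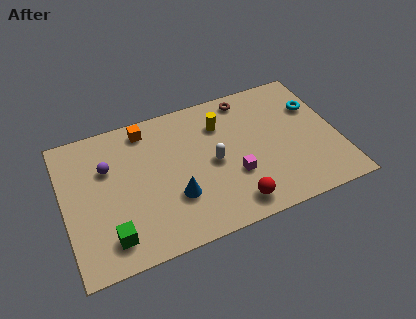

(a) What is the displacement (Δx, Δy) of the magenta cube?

(2.2, 1.7)

The magenta cube was at about (5.9, 1.1) and moved to about (8.1, 2.8).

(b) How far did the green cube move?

1.8

The green cube moved from about (3.8, 1.4) to (2.0, 1.5), a distance of √(1.8² + 0.1²) ≈ 1.8.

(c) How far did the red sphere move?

2.6

From (9.5, 3.2) to (7.9, 1.2), the red sphere covered √(1.6² + 2.0²) ≈ 2.6 units.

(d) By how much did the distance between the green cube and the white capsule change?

-0.8

The distance was about 6.5 in the first image and 5.7 in the second, so they moved 0.8 units closer together.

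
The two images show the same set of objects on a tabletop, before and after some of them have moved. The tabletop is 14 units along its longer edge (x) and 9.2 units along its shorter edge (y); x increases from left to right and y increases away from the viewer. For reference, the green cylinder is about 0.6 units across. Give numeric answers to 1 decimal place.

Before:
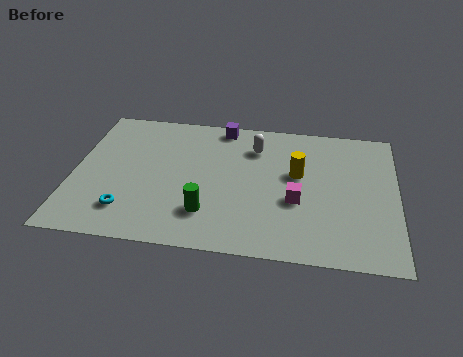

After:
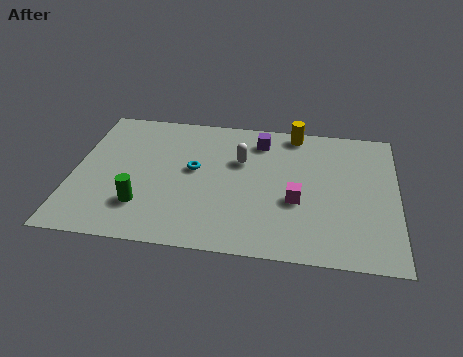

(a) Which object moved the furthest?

the cyan torus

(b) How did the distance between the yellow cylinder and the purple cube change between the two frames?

-2.8

Before: roughly 4.5 units apart; after: 1.7. That's 2.8 units closer together.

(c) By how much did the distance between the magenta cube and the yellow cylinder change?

+2.9

The distance was about 1.8 in the first image and 4.7 in the second, so they moved 2.9 units further apart.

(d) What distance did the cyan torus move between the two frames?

4.1

The cyan torus moved from about (2.5, 2.0) to (5.2, 5.1), a distance of √(2.7² + 3.1²) ≈ 4.1.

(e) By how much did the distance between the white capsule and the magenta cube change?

-0.4

They were about 3.9 units apart before and 3.5 after — 0.4 units closer together.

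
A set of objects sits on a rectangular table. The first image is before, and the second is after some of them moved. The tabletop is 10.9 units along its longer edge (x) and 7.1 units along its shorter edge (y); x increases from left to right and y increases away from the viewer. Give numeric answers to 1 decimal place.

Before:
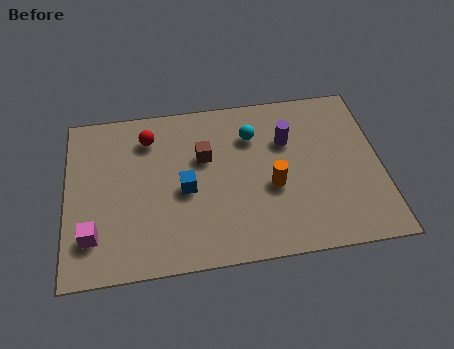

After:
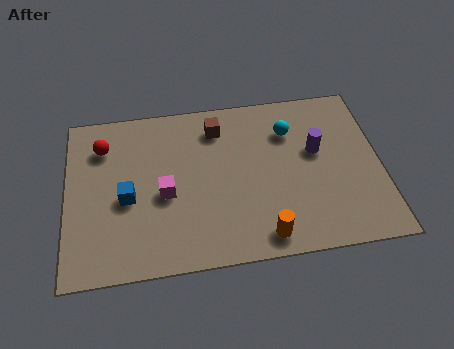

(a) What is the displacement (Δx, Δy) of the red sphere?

(-1.6, -0.2)

The red sphere started near (2.9, 5.6) and ended near (1.3, 5.4).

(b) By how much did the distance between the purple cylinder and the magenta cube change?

-2.1

Before: roughly 7.5 units apart; after: 5.4. That's 2.1 units closer together.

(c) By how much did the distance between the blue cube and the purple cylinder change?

+2.8

The distance was about 3.9 in the first image and 6.7 in the second, so they moved 2.8 units further apart.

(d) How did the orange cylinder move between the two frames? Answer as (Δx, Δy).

(-0.4, -2.0)

The orange cylinder was at about (7.1, 2.9) and moved to about (6.7, 0.9).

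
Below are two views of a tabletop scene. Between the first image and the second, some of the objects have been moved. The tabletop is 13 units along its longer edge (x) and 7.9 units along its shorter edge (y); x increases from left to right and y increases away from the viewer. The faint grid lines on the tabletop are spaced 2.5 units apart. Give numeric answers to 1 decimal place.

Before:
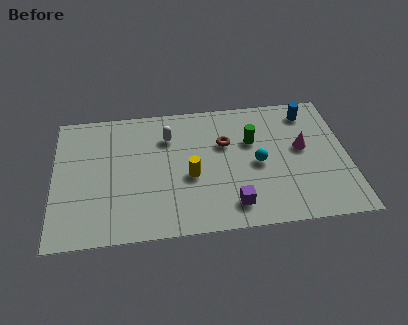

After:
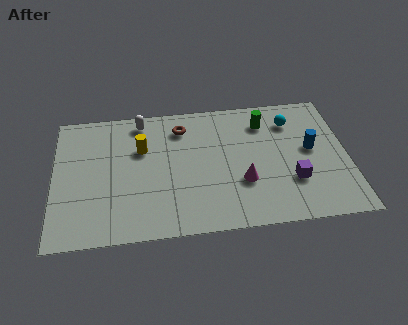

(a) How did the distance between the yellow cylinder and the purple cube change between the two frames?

+4.5

Before: roughly 2.6 units apart; after: 7.1. That's 4.5 units further apart.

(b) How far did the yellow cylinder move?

2.8

From (6.0, 3.3) to (3.9, 5.2), the yellow cylinder covered √(2.1² + 1.9²) ≈ 2.8 units.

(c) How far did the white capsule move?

1.6

The white capsule was near (5.1, 5.8) before and (3.9, 6.9) after, so it travelled √(1.2² + 1.1²) ≈ 1.6 units.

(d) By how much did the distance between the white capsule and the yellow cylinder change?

-1.0

They were about 2.7 units apart before and 1.7 after — 1.0 units closer together.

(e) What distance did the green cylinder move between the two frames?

1.3

From (8.8, 5.1) to (9.4, 6.2), the green cylinder covered √(0.6² + 1.1²) ≈ 1.3 units.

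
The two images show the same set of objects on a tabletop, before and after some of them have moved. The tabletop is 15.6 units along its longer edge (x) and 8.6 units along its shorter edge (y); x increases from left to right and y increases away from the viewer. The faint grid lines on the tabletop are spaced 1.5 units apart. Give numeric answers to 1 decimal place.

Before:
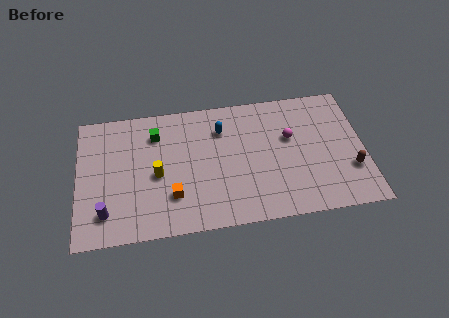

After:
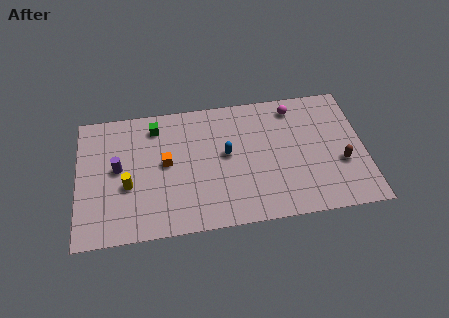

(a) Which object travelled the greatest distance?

the purple cylinder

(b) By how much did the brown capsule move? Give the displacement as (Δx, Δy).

(-0.5, 0.5)

The brown capsule started near (14.8, 2.7) and ended near (14.3, 3.2).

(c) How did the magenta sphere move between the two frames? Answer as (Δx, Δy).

(0.3, 2.0)

The magenta sphere was at about (11.6, 5.3) and moved to about (11.9, 7.3).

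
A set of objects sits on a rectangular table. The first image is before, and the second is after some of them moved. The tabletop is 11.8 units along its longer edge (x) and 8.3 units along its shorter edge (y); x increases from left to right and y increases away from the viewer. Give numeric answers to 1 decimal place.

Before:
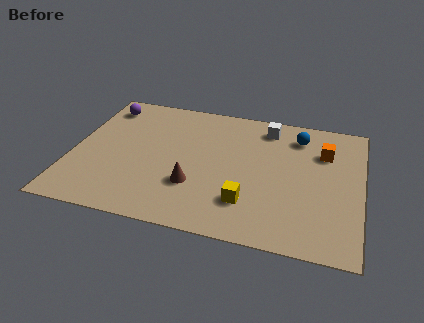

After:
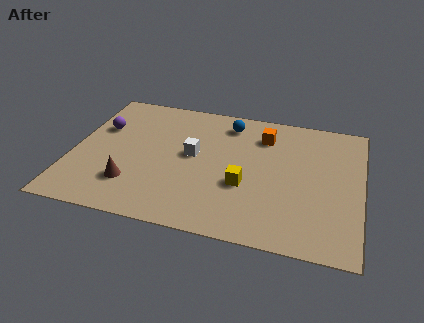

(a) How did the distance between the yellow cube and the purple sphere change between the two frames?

-1.4

Before: roughly 7.9 units apart; after: 6.5. That's 1.4 units closer together.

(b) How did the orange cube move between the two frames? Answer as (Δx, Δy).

(-2.5, 0.5)

The orange cube started near (10.2, 5.9) and ended near (7.7, 6.4).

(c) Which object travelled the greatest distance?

the white cube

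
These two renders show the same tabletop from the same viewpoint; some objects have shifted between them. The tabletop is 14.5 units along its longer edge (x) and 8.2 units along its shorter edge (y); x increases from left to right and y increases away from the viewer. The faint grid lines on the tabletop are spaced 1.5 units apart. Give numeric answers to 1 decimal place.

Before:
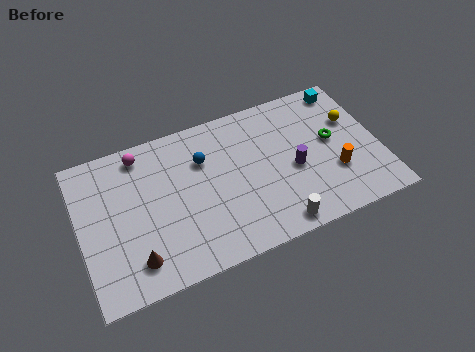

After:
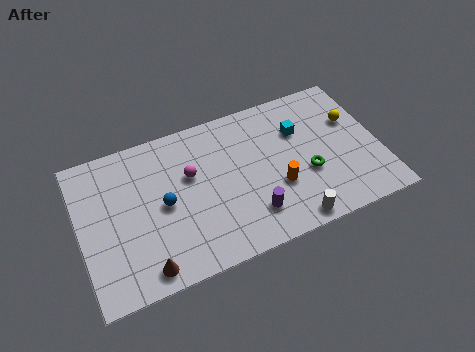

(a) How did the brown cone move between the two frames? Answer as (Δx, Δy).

(0.4, -0.6)

The brown cone started near (2.4, 1.6) and ended near (2.8, 1.0).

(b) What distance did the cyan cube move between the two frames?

3.0

From (13.3, 7.2) to (10.8, 5.6), the cyan cube covered √(2.5² + 1.6²) ≈ 3.0 units.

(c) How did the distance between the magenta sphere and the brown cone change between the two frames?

-0.7

Before: roughly 5.6 units apart; after: 4.9. That's 0.7 units closer together.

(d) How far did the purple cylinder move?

2.9

From (10.3, 3.6) to (8.0, 1.9), the purple cylinder covered √(2.3² + 1.7²) ≈ 2.9 units.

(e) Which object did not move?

the yellow sphere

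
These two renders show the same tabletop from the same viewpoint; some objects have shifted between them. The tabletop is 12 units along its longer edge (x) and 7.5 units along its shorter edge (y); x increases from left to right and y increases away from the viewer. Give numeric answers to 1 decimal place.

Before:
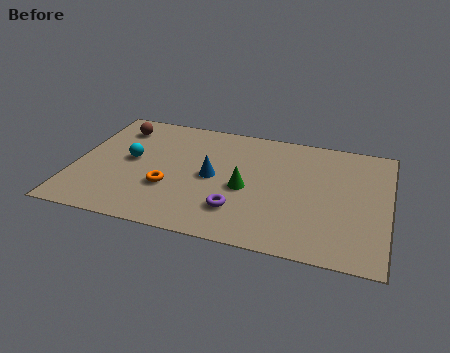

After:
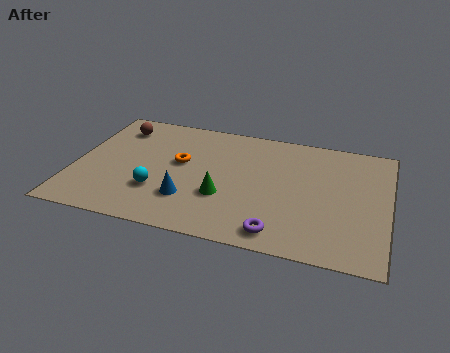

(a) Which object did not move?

the brown sphere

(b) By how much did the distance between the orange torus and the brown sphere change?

-1.0

The distance was about 4.1 in the first image and 3.1 in the second, so they moved 1.0 units closer together.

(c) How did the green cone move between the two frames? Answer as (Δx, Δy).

(-0.8, -0.7)

The green cone was at about (6.6, 3.3) and moved to about (5.8, 2.6).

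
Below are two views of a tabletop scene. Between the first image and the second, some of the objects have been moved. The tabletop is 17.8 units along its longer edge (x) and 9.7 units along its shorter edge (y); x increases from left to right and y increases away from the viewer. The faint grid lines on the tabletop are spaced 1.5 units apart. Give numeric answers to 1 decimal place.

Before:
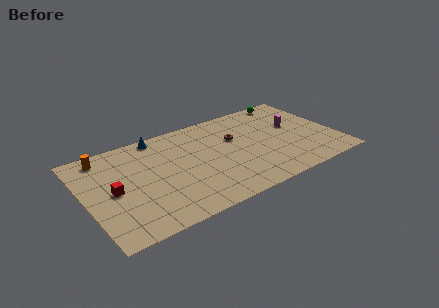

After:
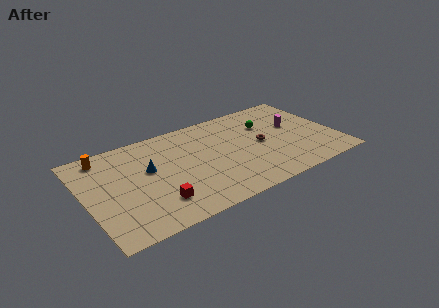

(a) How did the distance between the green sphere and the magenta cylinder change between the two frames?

-1.0

Before: roughly 3.1 units apart; after: 2.1. That's 1.0 units closer together.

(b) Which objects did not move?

the orange cylinder and the magenta cylinder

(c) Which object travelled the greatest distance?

the red cube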